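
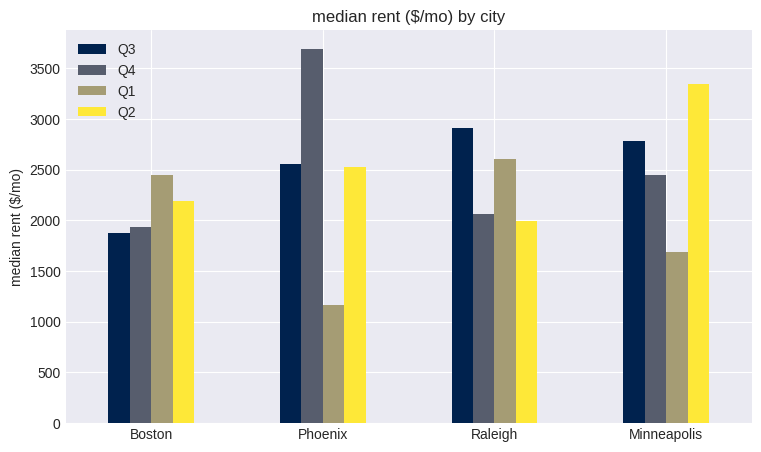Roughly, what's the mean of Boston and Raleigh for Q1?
(2500 + 2500) / 2 ≈ 2500.

≈ 2500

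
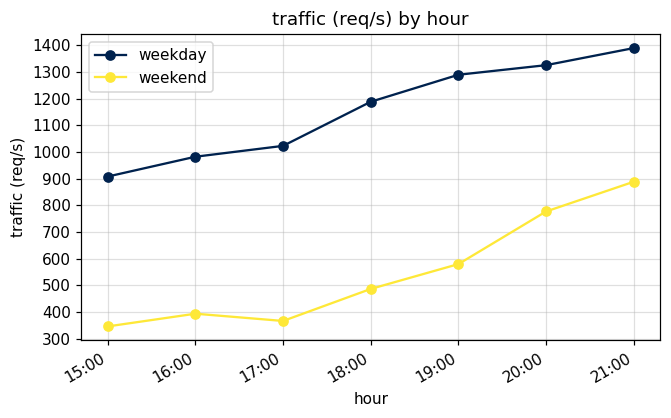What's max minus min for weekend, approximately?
≈ 600

Max 21:00 ≈ 900, min 15:00 ≈ 300; range ≈ 600.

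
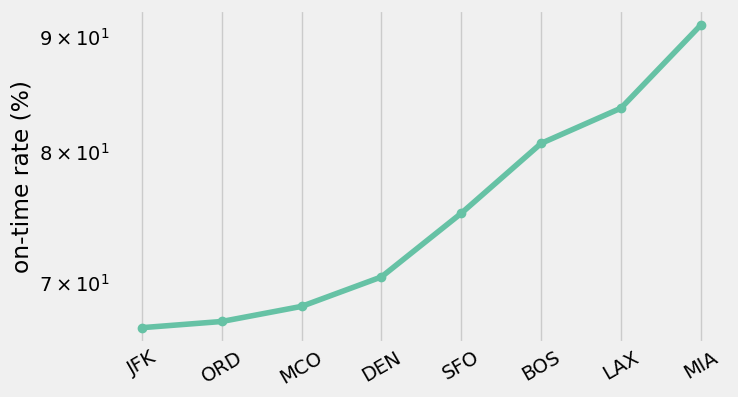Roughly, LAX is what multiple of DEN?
LAX ≈ 85, DEN ≈ 70; 85/70 ≈ 1.21.

≈ 1.21×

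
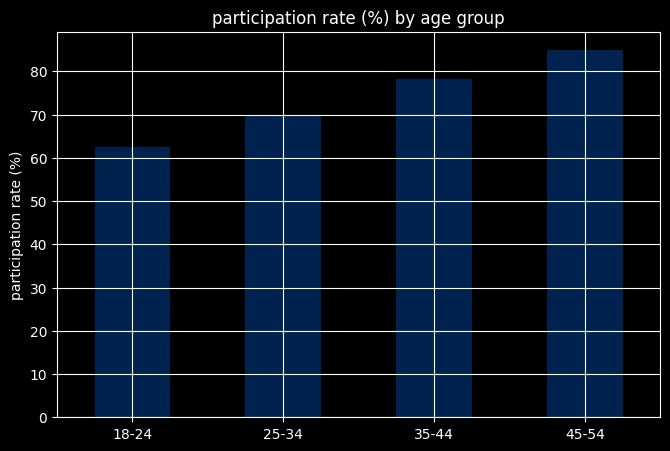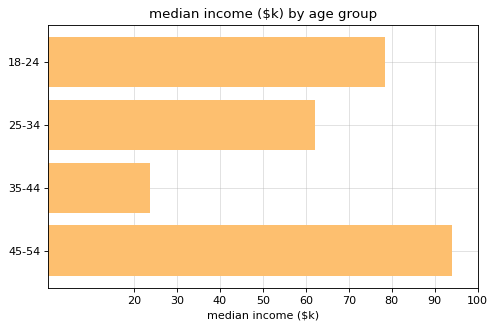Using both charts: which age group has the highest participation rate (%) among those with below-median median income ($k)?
35-44

Chart 2 median median income ($k) ≈ 70; below-median age groups: 25-34, 35-44. Among those, 35-44 has the highest participation rate (%) (≈ 80).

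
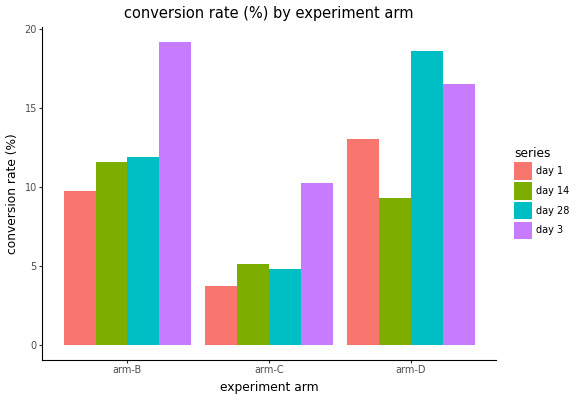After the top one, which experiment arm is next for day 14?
arm-D

Top 3 for day 14: arm-B ≈ 12, arm-D ≈ 10, arm-C ≈ 6.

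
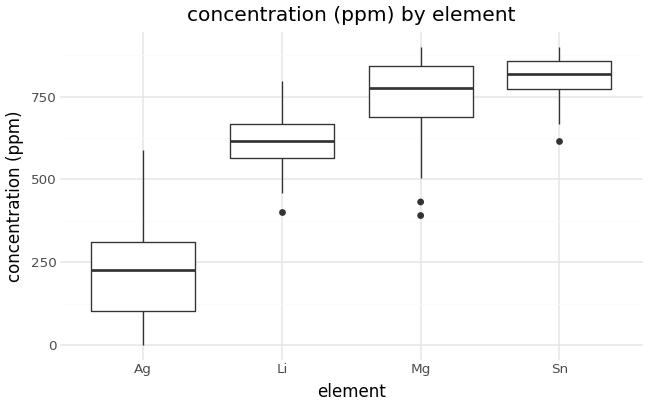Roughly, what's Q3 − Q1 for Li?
≈ 100

Q3 ≈ 700, Q1 ≈ 600; IQR ≈ 100.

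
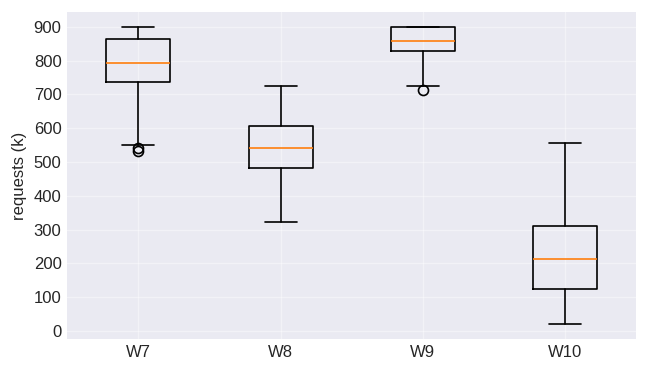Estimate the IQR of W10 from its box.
Q3 ≈ 300, Q1 ≈ 100; IQR ≈ 200.

≈ 200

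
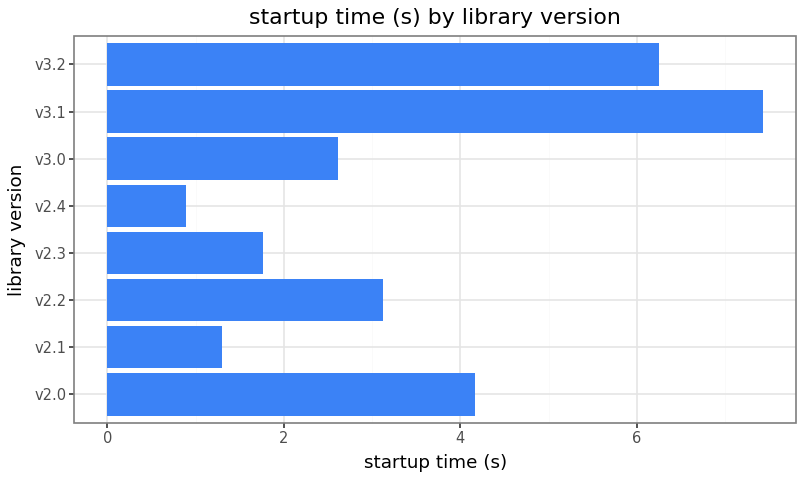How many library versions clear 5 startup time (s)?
Above 5: v3.1, v3.2.

2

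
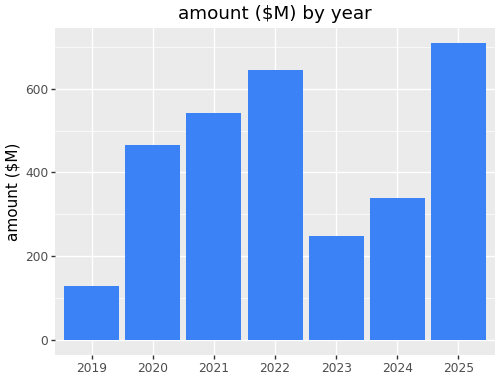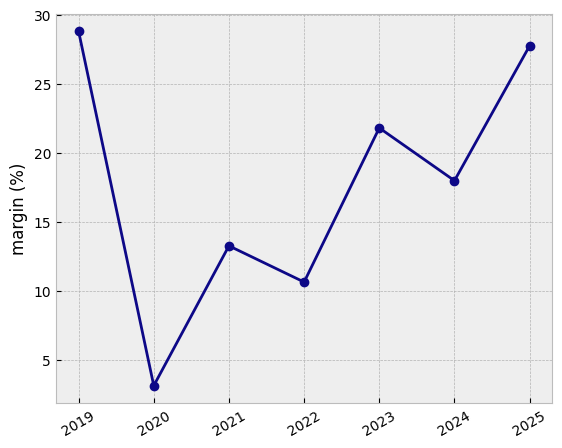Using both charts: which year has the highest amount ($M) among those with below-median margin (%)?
2022

Chart 2 median margin (%) ≈ 20; below-median years: 2020, 2021, 2022. Among those, 2022 has the highest amount ($M) (≈ 600).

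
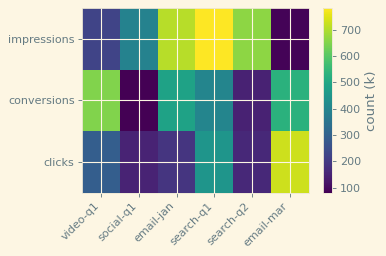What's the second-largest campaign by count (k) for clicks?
Top 3 for clicks: email-mar ≈ 700, search-q1 ≈ 400, video-q1 ≈ 300.

search-q1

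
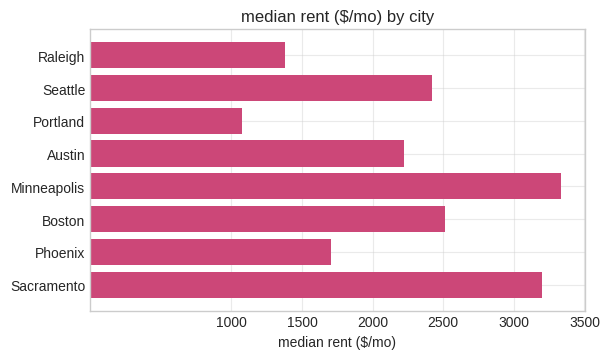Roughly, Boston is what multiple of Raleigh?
≈ 1.67×

Boston ≈ 2500, Raleigh ≈ 1500; 2500/1500 ≈ 1.67.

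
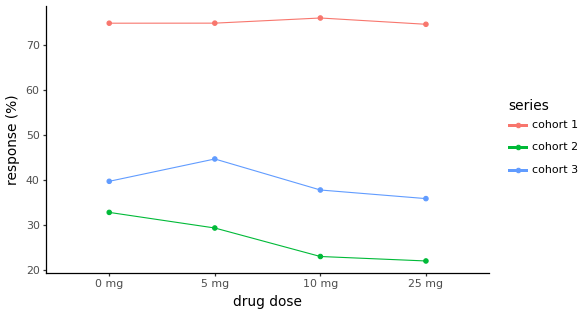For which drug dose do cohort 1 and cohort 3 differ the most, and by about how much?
25 mg, ≈ 40 %

25 mg: cohort 1 ≈ 75, cohort 3 ≈ 35 → gap ≈ 40. Next-largest (10 mg) is only ≈ 35.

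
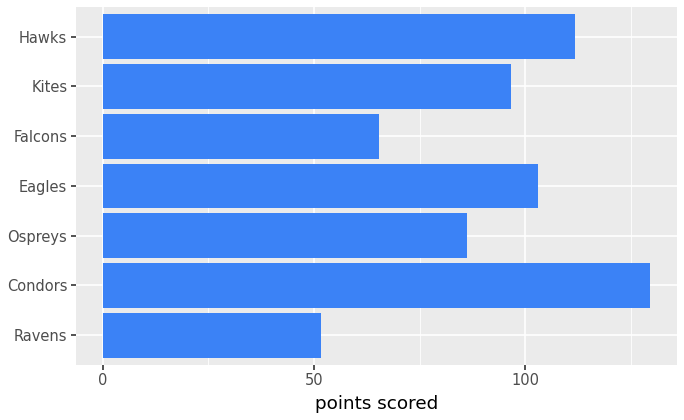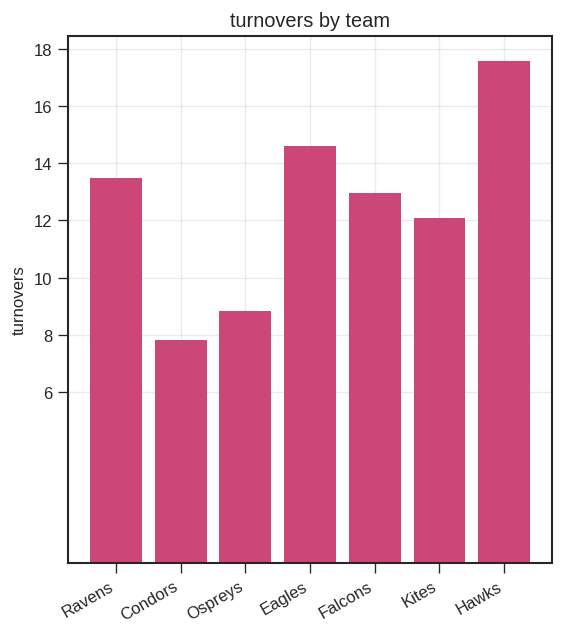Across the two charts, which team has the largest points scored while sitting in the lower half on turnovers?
Chart 2 median turnovers ≈ 12; below-median teams: Condors, Ospreys, Kites. Among those, Condors has the highest points scored (≈ 120).

Condors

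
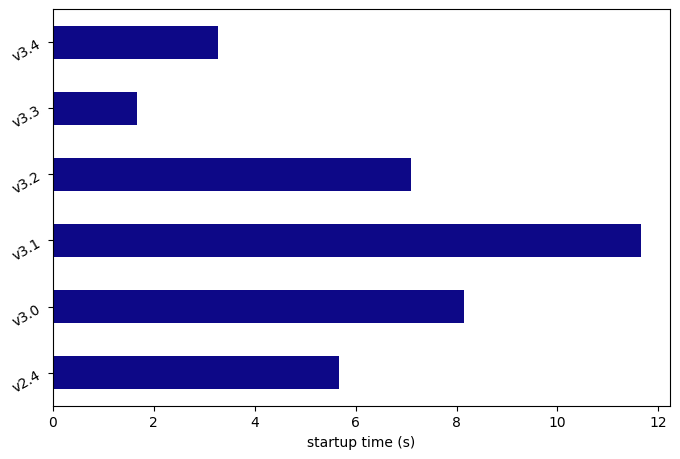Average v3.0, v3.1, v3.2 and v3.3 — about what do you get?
≈ 7

(8 + 12 + 7 + 2) / 4 ≈ 7.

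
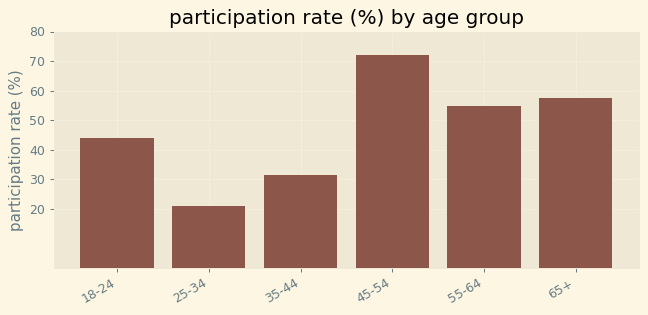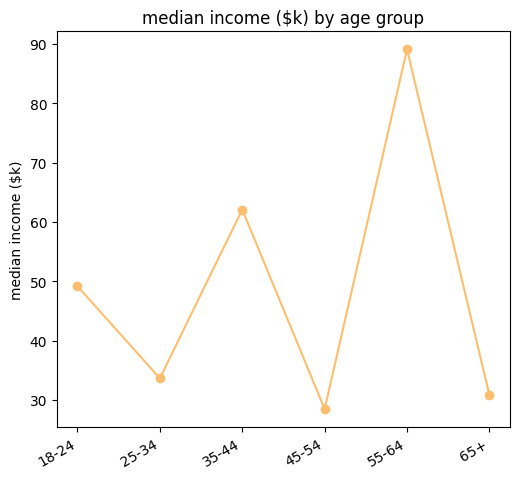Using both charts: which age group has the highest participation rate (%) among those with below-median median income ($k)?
Chart 2 median median income ($k) ≈ 40; below-median age groups: 25-34, 45-54, 65+. Among those, 45-54 has the highest participation rate (%) (≈ 70).

45-54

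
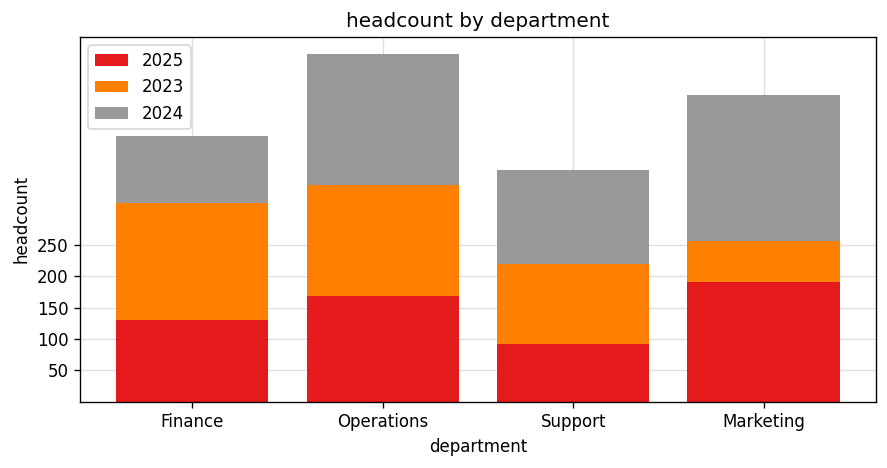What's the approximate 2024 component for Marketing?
≈ 250

2024 top ≈ 500, bottom ≈ 250; segment ≈ 250.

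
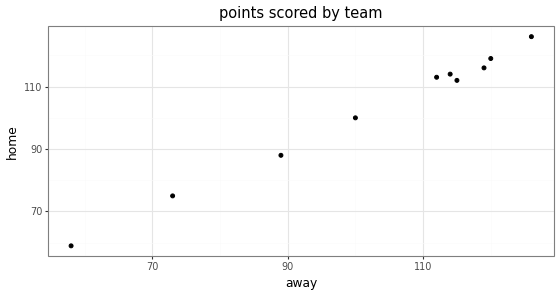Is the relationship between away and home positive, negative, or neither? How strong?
Points are positively correlated; strong (|r| ≈ 1.0).

positive, strong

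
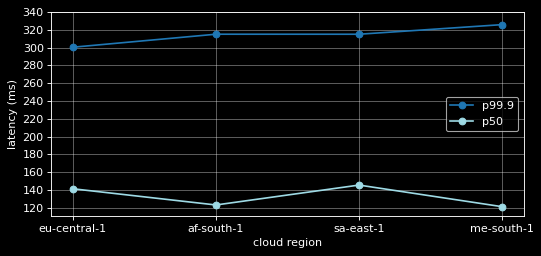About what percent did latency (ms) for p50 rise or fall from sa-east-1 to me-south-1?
sa-east-1 ≈ 140, me-south-1 ≈ 120; (120 − 140) / 140 ≈ -14.3%.

≈ -14.3%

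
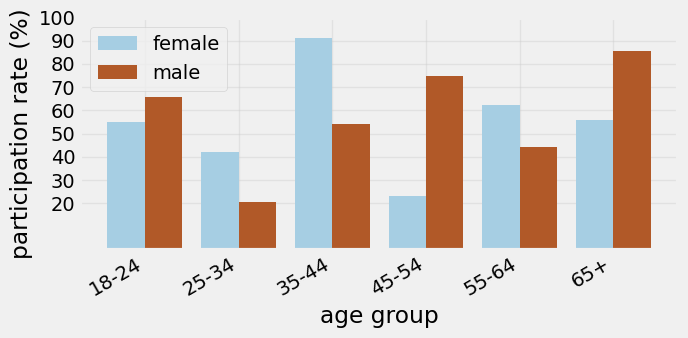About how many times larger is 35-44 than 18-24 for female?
35-44 ≈ 90, 18-24 ≈ 60; 90/60 ≈ 1.5.

≈ 1.5×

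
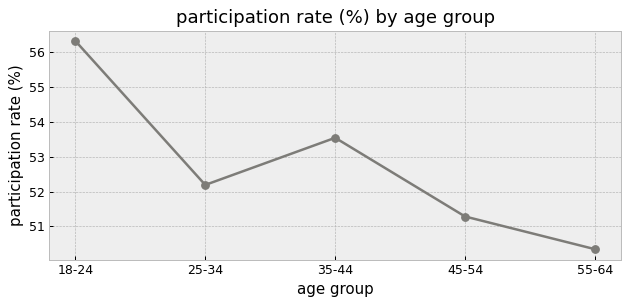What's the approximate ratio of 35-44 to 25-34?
35-44 ≈ 53.5, 25-34 ≈ 52.0; 53.5/52.0 ≈ 1.03.

≈ 1.03×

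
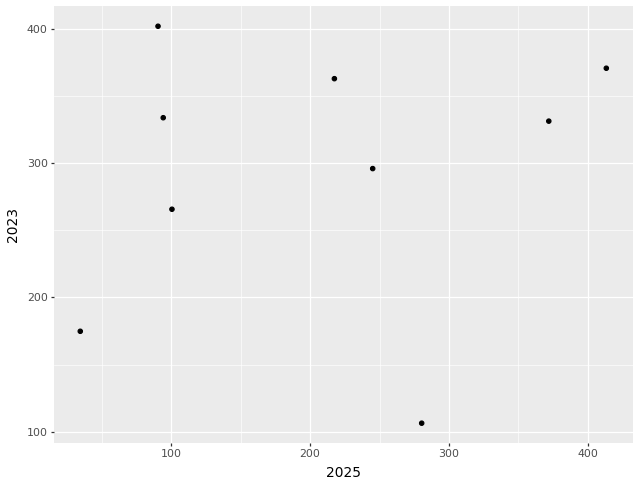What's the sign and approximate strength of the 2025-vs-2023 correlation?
no clear correlation

Points are roughly uncorrelated; weak (|r| ≈ 0.1).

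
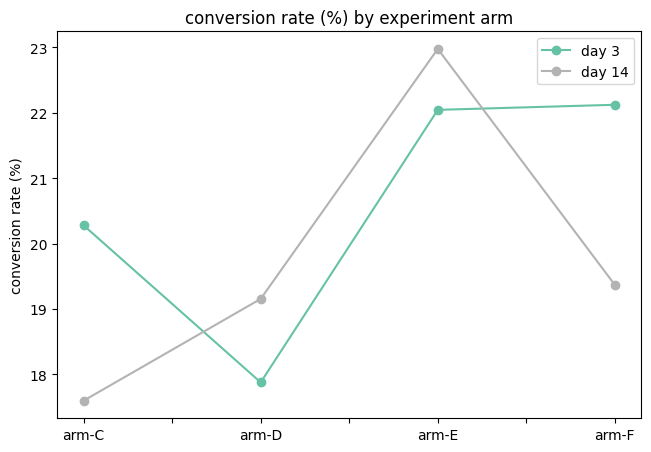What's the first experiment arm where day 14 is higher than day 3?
arm-C: day 14 ≈ 17.5 vs day 3 ≈ 20.5 (not yet); arm-D: day 14 ≈ 19.0 vs day 3 ≈ 18.0 (first crossover).

arm-D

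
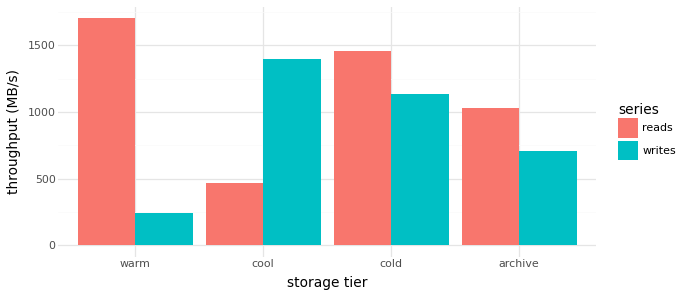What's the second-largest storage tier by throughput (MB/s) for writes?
Top 3 for writes: cool ≈ 1400, cold ≈ 1200, archive ≈ 800.

cold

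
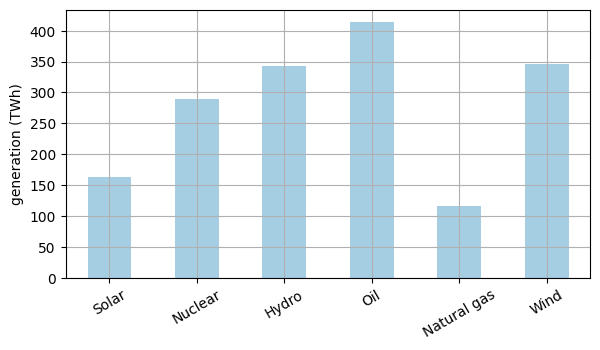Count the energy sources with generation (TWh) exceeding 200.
4

Above 200: Nuclear, Hydro, Oil, Wind.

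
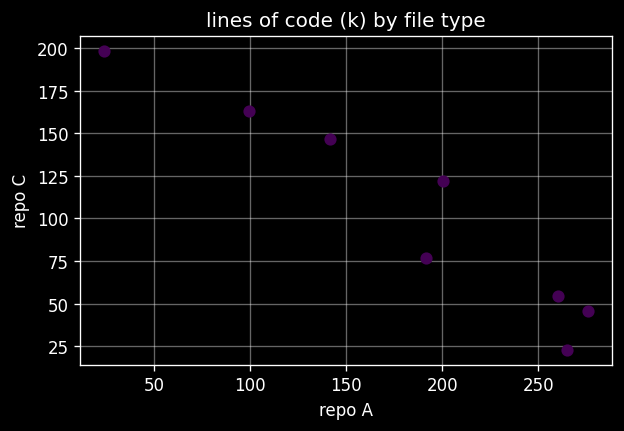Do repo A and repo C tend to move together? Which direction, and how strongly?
Points are negatively correlated; strong (|r| ≈ 1.0).

negative, strong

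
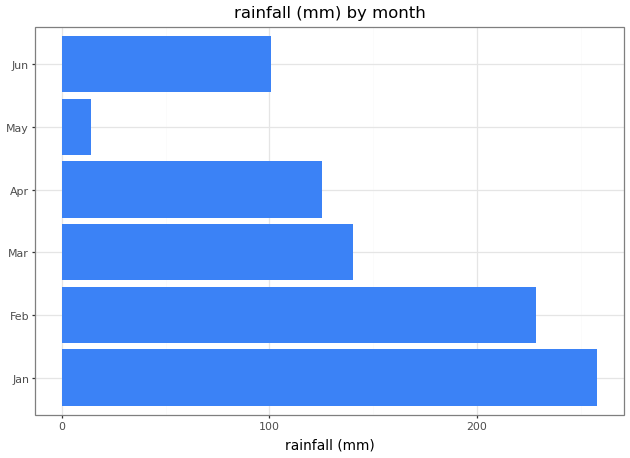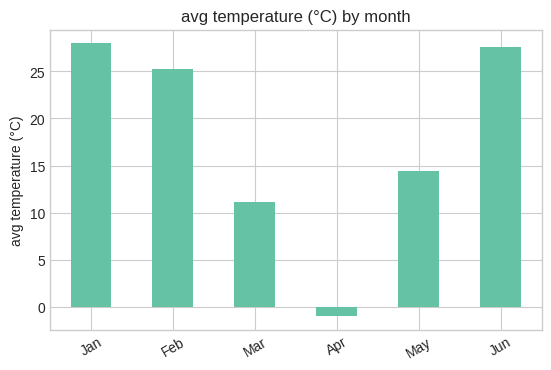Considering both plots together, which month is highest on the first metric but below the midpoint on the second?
Chart 2 median avg temperature (°C) ≈ 20; below-median months: Mar, Apr, May. Among those, Mar has the highest rainfall (mm) (≈ 150).

Mar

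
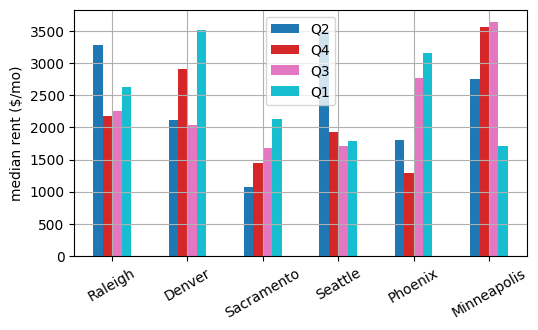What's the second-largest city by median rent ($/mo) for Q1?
Phoenix

Top 3 for Q1: Denver ≈ 3500, Phoenix ≈ 3000, Raleigh ≈ 2500.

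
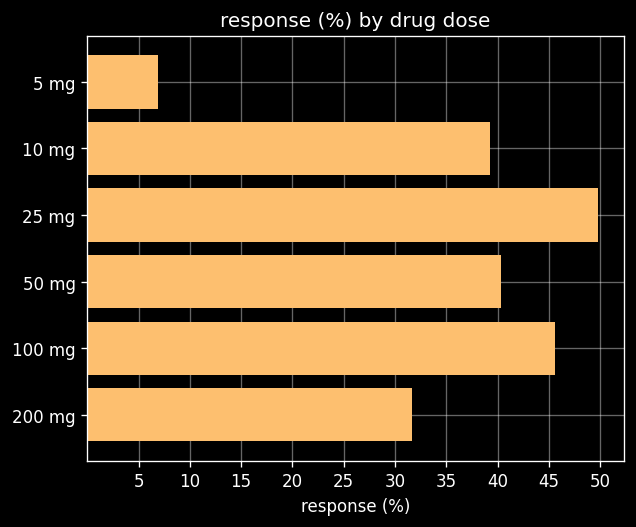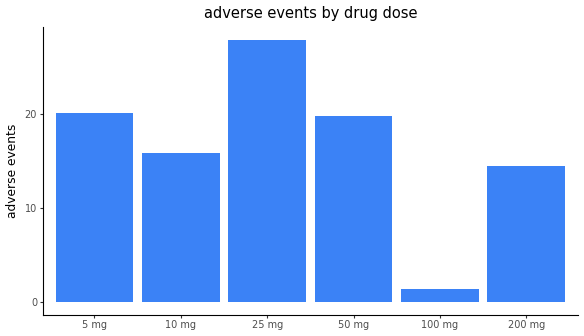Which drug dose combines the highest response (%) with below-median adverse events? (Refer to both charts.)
100 mg

Chart 2 median adverse events ≈ 20; below-median drug doses: 10 mg, 100 mg, 200 mg. Among those, 100 mg has the highest response (%) (≈ 45).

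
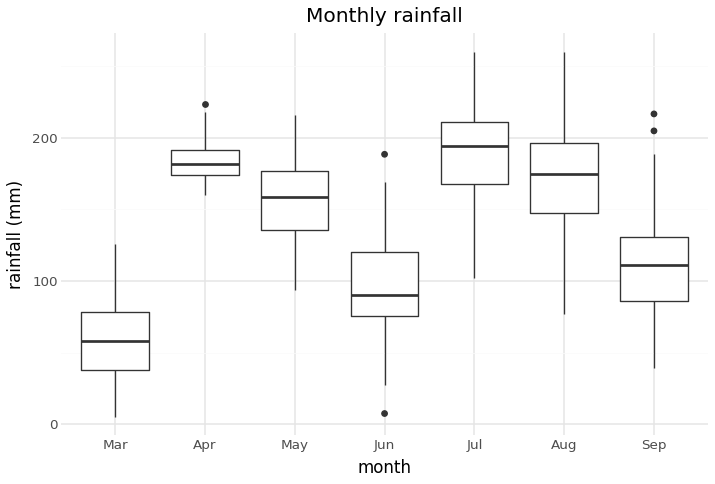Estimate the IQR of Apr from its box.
Q3 ≈ 200, Q1 ≈ 180; IQR ≈ 20.

≈ 20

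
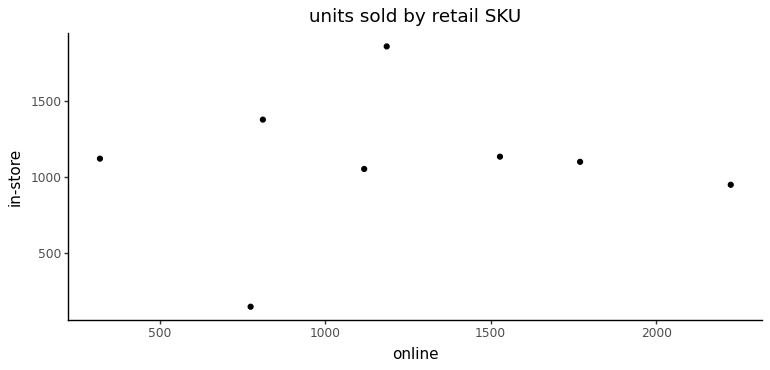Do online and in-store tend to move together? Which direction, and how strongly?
Points are roughly uncorrelated; weak (|r| ≈ 0.1).

no clear correlation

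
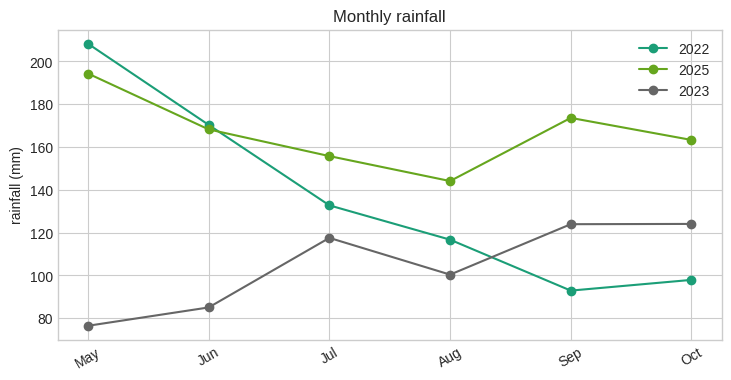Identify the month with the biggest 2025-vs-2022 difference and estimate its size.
Sep: 2025 ≈ 180, 2022 ≈ 100 → gap ≈ 80. Next-largest (Oct) is only ≈ 60.

Sep, ≈ 80 mm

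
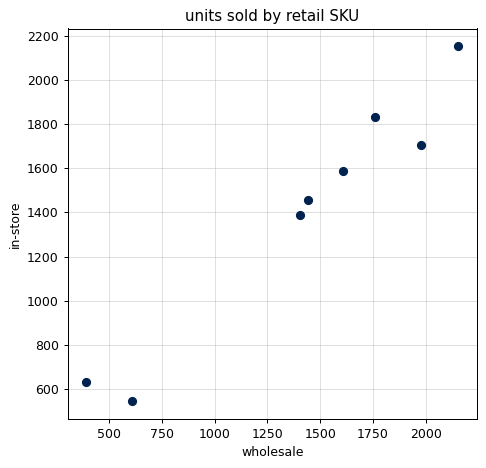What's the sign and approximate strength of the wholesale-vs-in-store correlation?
positive, strong

Points are positively correlated; strong (|r| ≈ 1.0).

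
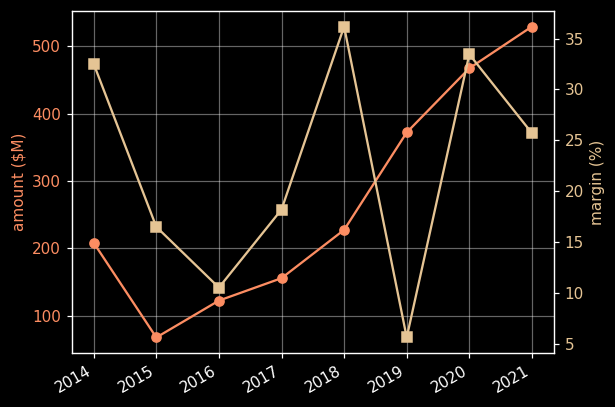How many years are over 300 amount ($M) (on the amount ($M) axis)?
Above 300: 2019, 2020, 2021.

3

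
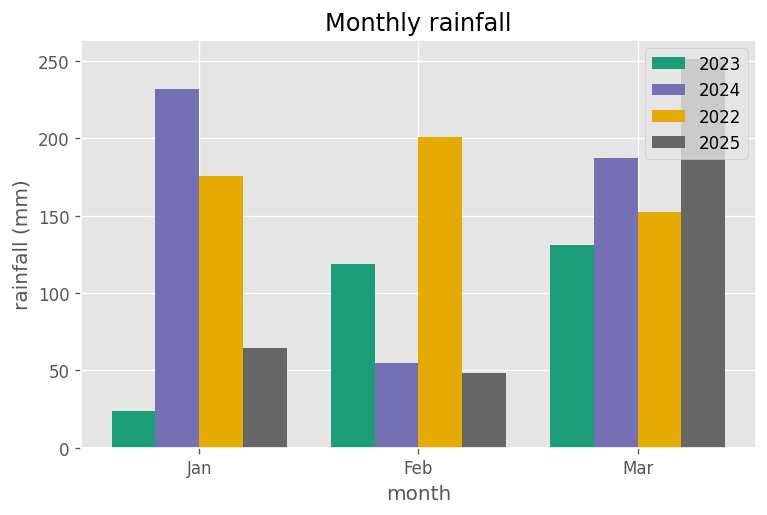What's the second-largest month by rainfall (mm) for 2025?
Top 3 for 2025: Mar ≈ 250, Jan ≈ 75, Feb ≈ 50.

Jan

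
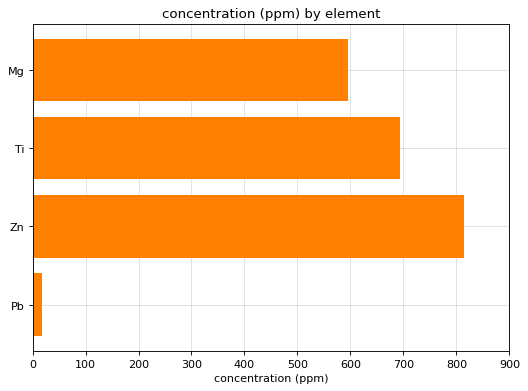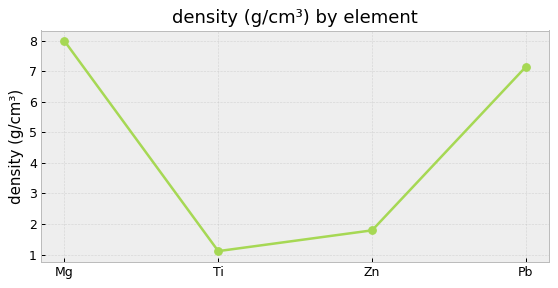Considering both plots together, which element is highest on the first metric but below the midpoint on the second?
Zn

Chart 2 median density (g/cm³) ≈ 4; below-median elements: Ti, Zn. Among those, Zn has the highest concentration (ppm) (≈ 800).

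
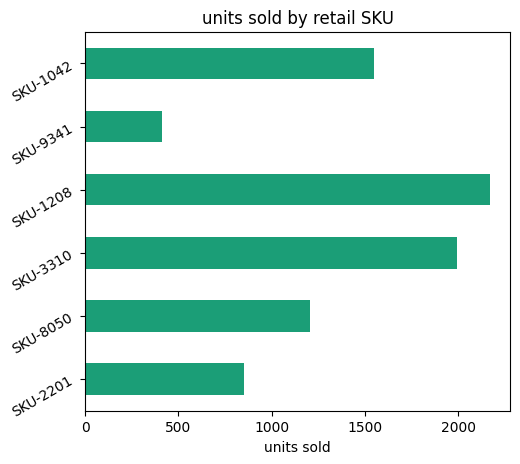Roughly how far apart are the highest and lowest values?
Max SKU-1208 ≈ 2200, min SKU-9341 ≈ 400; range ≈ 1800.

≈ 1800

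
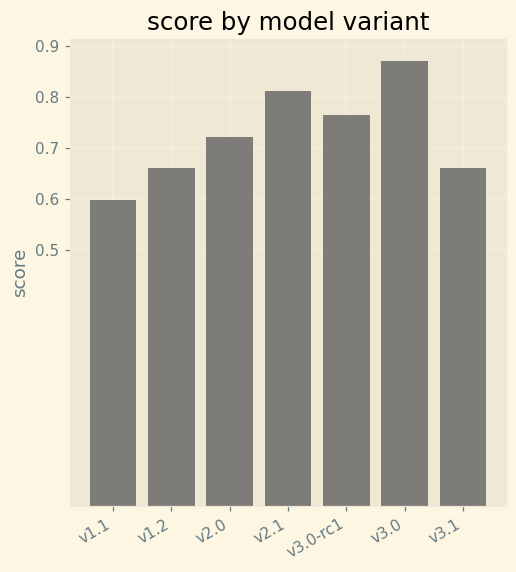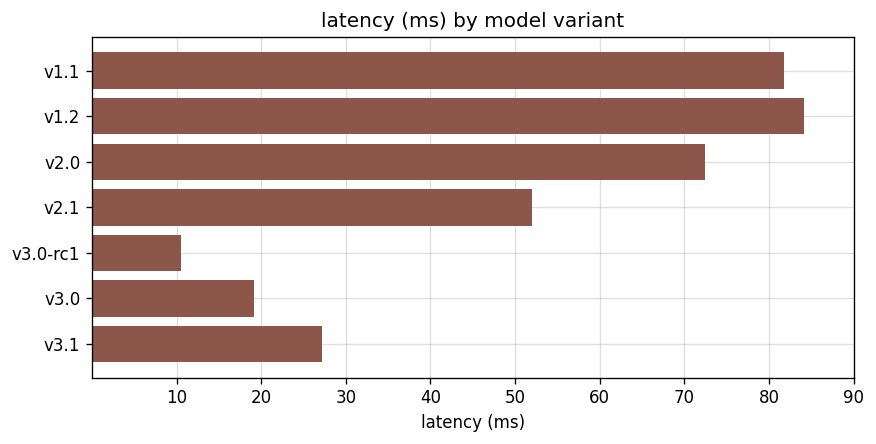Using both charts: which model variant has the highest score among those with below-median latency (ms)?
Chart 2 median latency (ms) ≈ 50; below-median model variants: v3.0-rc1, v3.0, v3.1. Among those, v3.0 has the highest score (≈ 0.9).

v3.0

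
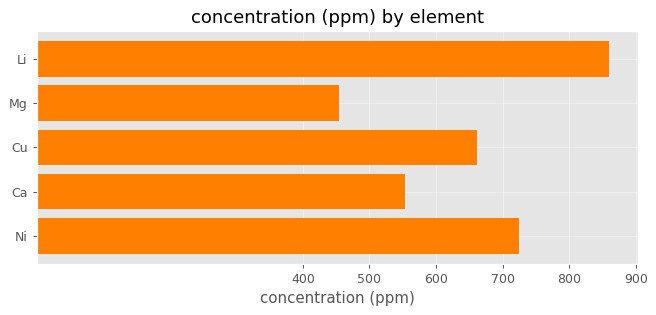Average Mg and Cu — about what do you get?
(500 + 700) / 2 ≈ 600.

≈ 600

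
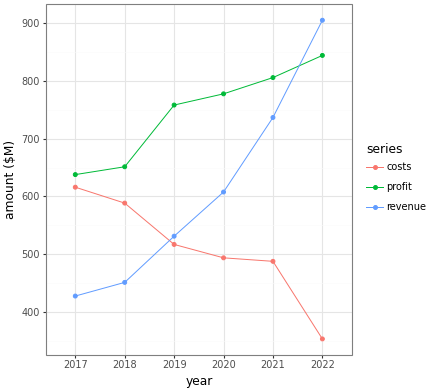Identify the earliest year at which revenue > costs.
2018: revenue ≈ 450 vs costs ≈ 600 (not yet); 2019: revenue ≈ 550 vs costs ≈ 500 (first crossover).

2019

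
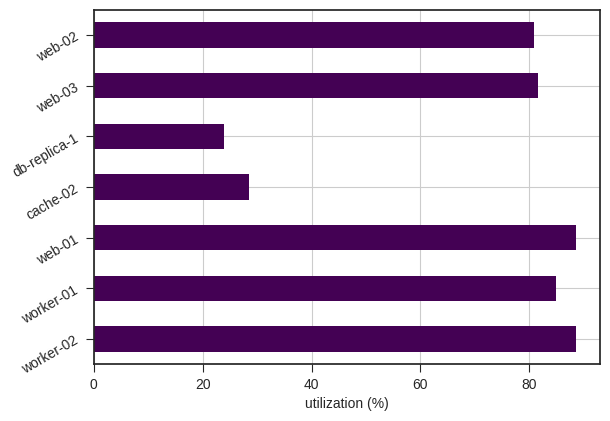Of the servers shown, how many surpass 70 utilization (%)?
Above 70: worker-02, worker-01, web-01, web-03, web-02.

5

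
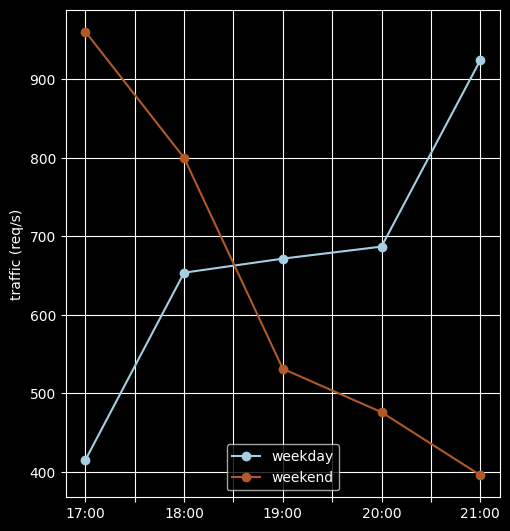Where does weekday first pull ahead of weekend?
19:00

18:00: weekday ≈ 650 vs weekend ≈ 800 (not yet); 19:00: weekday ≈ 650 vs weekend ≈ 550 (first crossover).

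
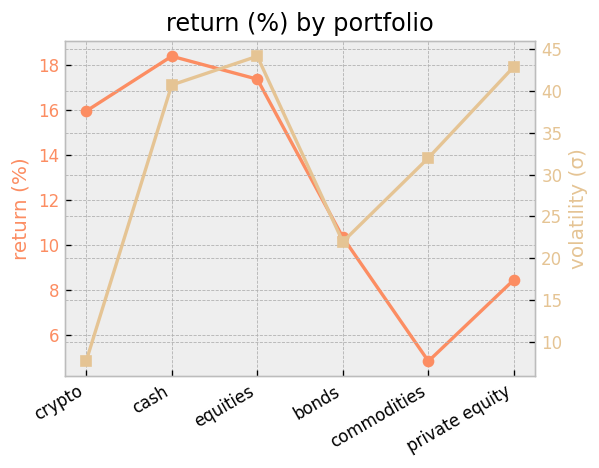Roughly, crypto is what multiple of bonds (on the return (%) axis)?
≈ 1.6×

crypto ≈ 16, bonds ≈ 10; 16/10 ≈ 1.6.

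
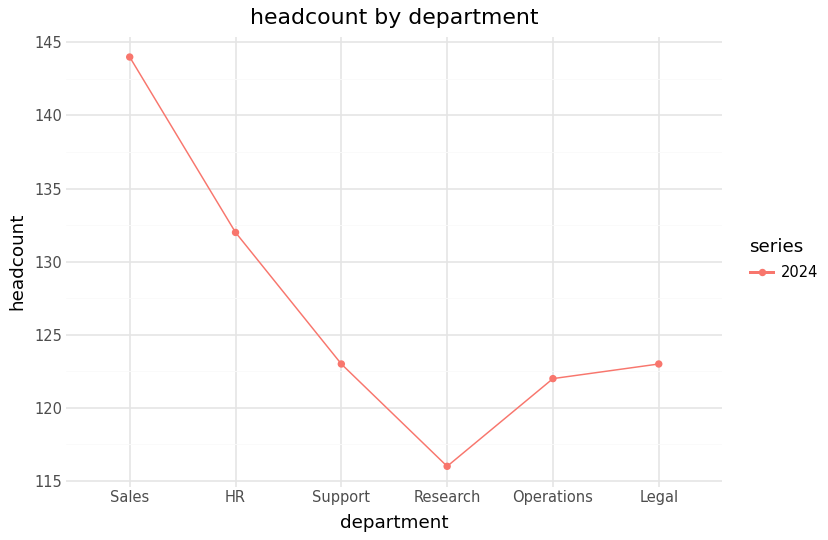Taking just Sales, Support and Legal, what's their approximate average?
≈ 132

(145 + 125 + 125) / 3 ≈ 132.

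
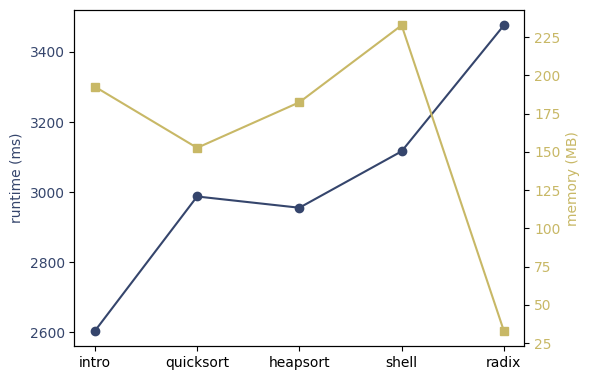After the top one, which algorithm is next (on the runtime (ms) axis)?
shell

Top 3 (on the runtime (ms) axis): radix ≈ 3500, shell ≈ 3100, quicksort ≈ 3000.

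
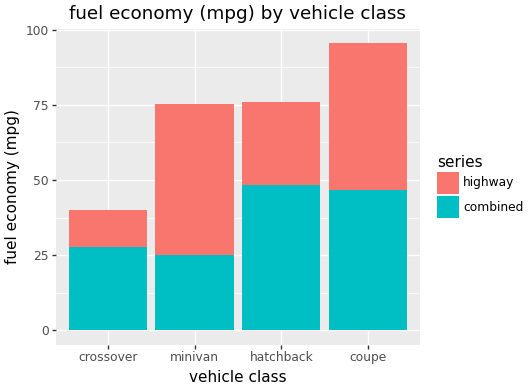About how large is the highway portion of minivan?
highway top ≈ 80, bottom ≈ 20; segment ≈ 60.

≈ 60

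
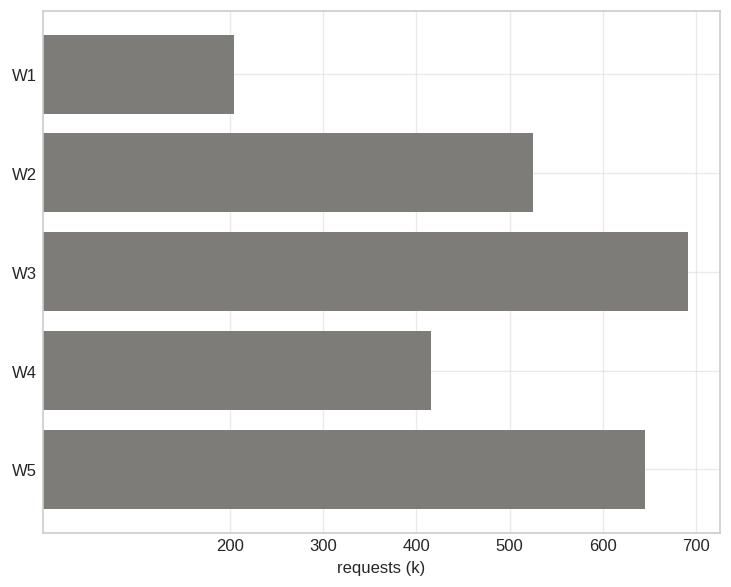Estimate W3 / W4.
≈ 1.75×

W3 ≈ 700, W4 ≈ 400; 700/400 ≈ 1.75.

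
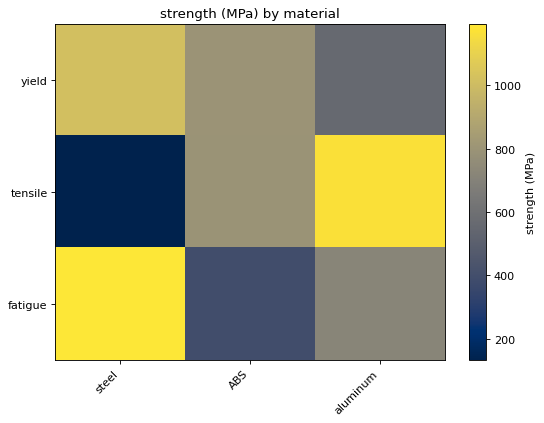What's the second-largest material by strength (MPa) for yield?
ABS

Top 3 for yield: steel ≈ 1000, ABS ≈ 800, aluminum ≈ 600.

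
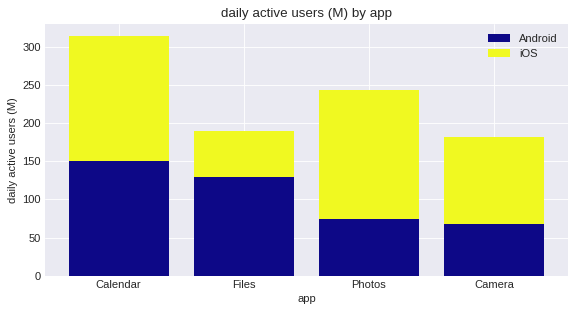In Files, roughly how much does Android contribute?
Android top ≈ 150, bottom ≈ 0; segment ≈ 150.

≈ 150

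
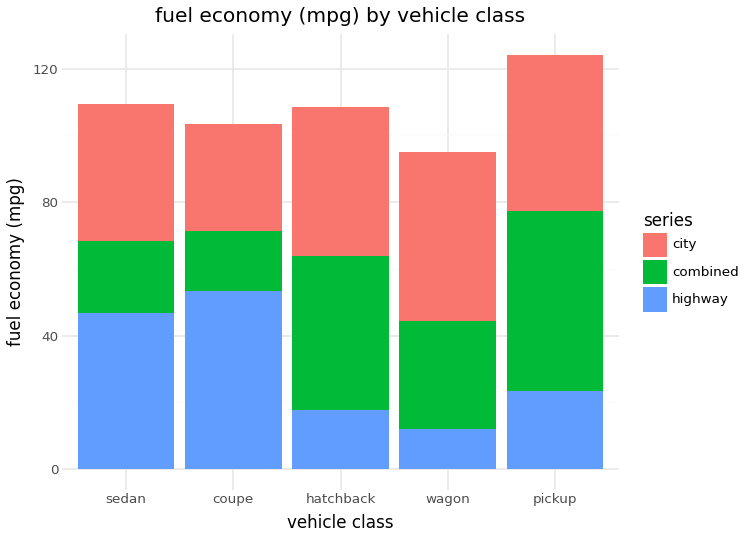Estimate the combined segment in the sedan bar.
combined top ≈ 60, bottom ≈ 40; segment ≈ 20.

≈ 20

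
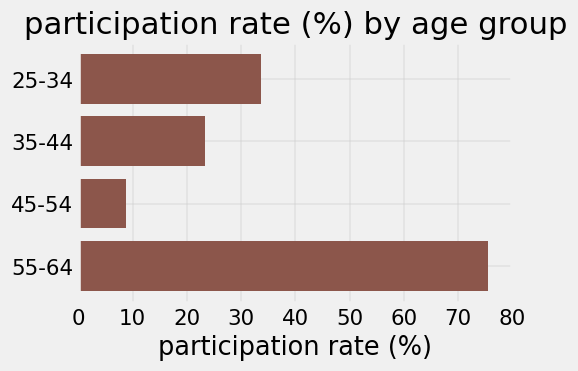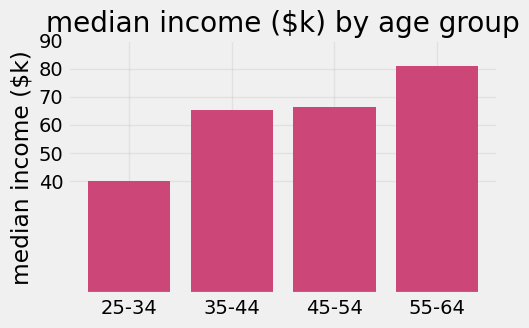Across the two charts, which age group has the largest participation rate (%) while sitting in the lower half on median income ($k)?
25-34

Chart 2 median median income ($k) ≈ 70; below-median age groups: 25-34, 35-44. Among those, 25-34 has the highest participation rate (%) (≈ 30).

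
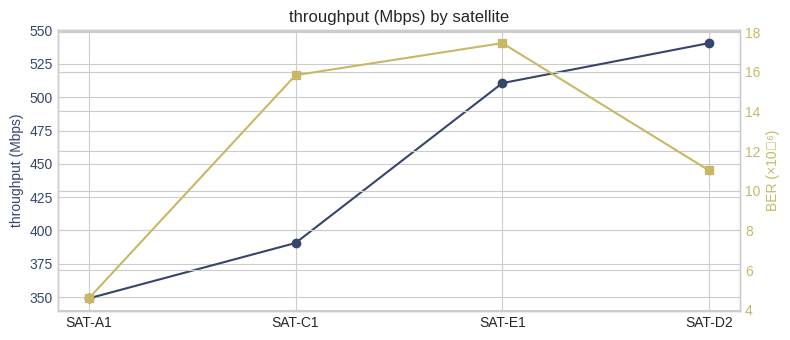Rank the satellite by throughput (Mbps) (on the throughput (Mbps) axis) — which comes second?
Top 3 (on the throughput (Mbps) axis): SAT-D2 ≈ 540, SAT-E1 ≈ 520, SAT-C1 ≈ 400.

SAT-E1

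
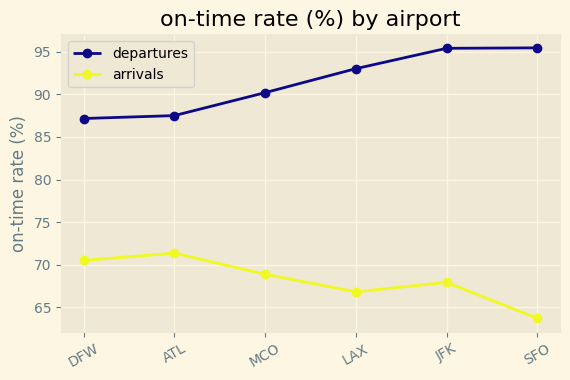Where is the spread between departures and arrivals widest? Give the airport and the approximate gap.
SFO, ≈ 30 %

SFO: departures ≈ 95, arrivals ≈ 65 → gap ≈ 30. Next-largest (JFK) is only ≈ 25.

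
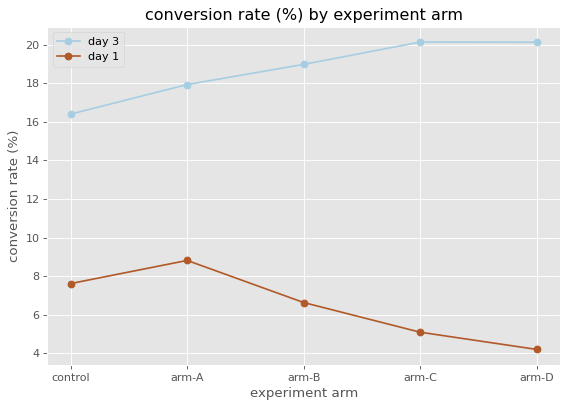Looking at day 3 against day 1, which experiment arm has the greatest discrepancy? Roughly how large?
arm-D, ≈ 16 %

arm-D: day 3 ≈ 20, day 1 ≈ 4 → gap ≈ 16. Next-largest (arm-C) is only ≈ 14.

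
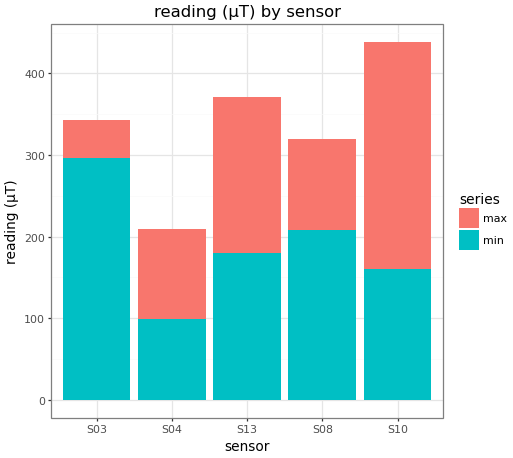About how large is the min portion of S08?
≈ 200

min top ≈ 200, bottom ≈ 0; segment ≈ 200.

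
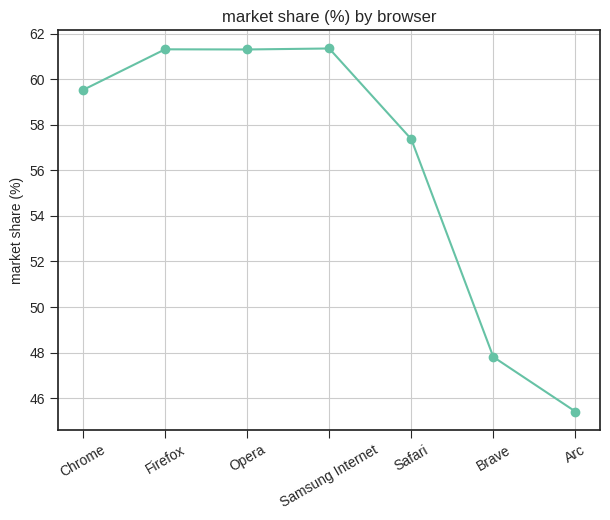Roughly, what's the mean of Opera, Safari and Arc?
≈ 55

(62 + 58 + 46) / 3 ≈ 55.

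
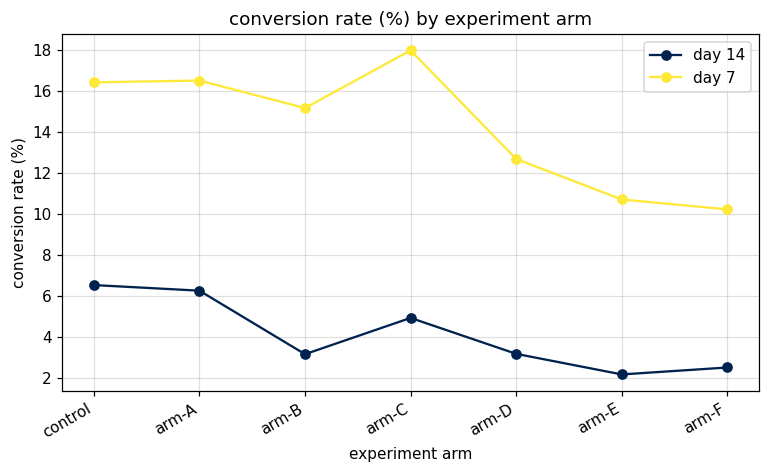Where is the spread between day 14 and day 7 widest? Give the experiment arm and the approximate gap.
arm-C, ≈ 14 %

arm-C: day 14 ≈ 4, day 7 ≈ 18 → gap ≈ 14. Next-largest (arm-B) is only ≈ 12.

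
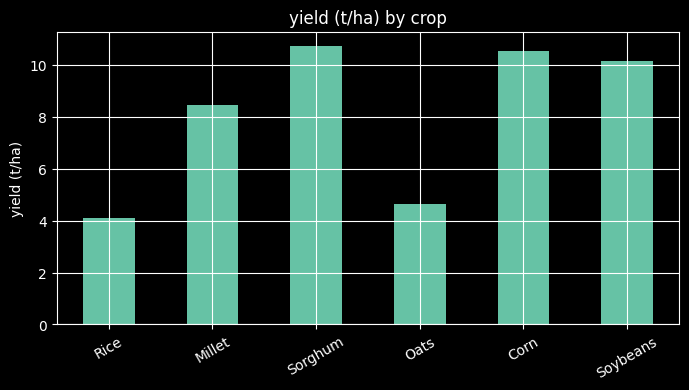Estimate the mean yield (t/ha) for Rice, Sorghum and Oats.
≈ 7

(4 + 11 + 5) / 3 ≈ 7.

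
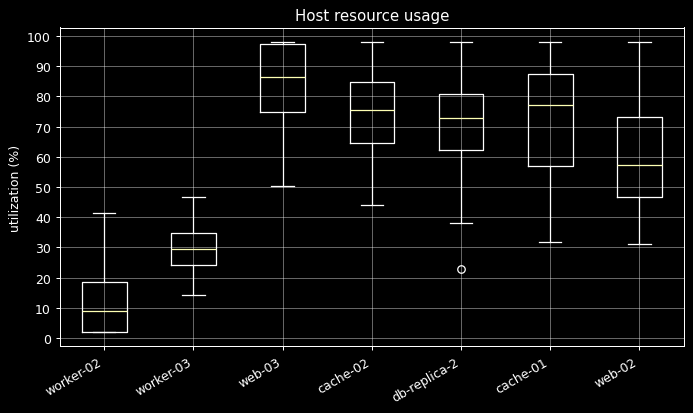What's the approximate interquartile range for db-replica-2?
Q3 ≈ 80, Q1 ≈ 60; IQR ≈ 20.

≈ 20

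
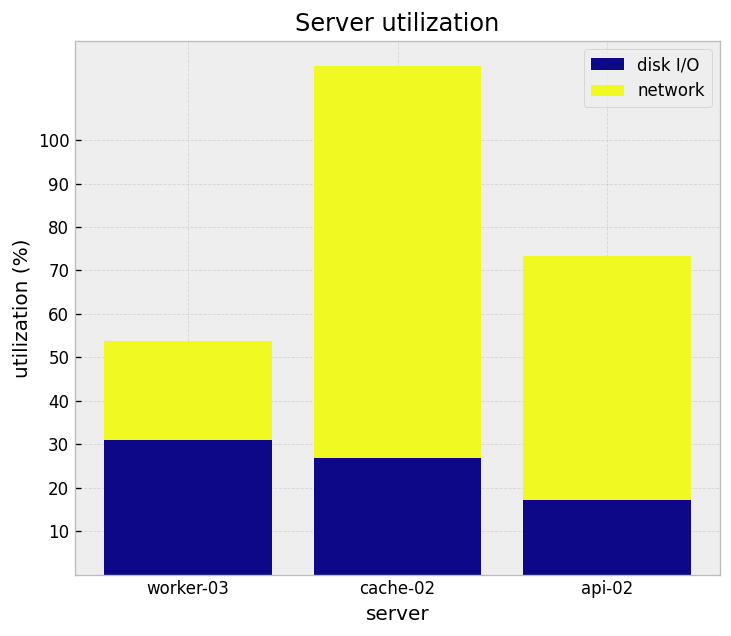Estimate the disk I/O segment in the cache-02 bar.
disk I/O top ≈ 30, bottom ≈ 0; segment ≈ 30.

≈ 30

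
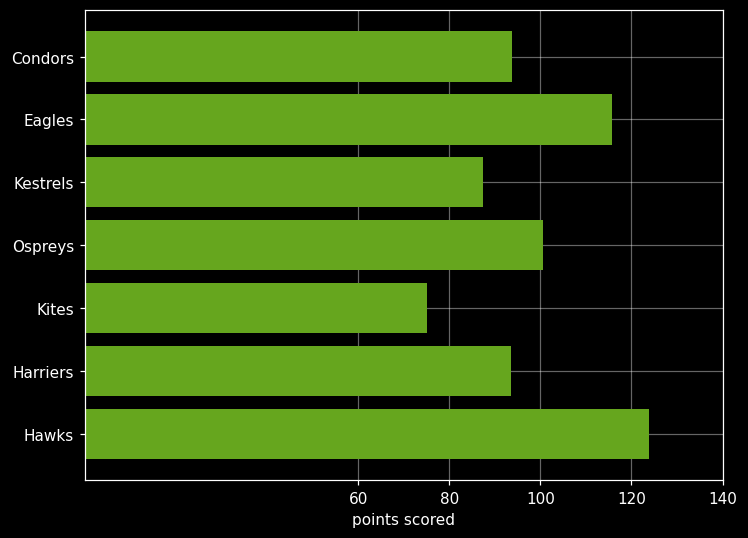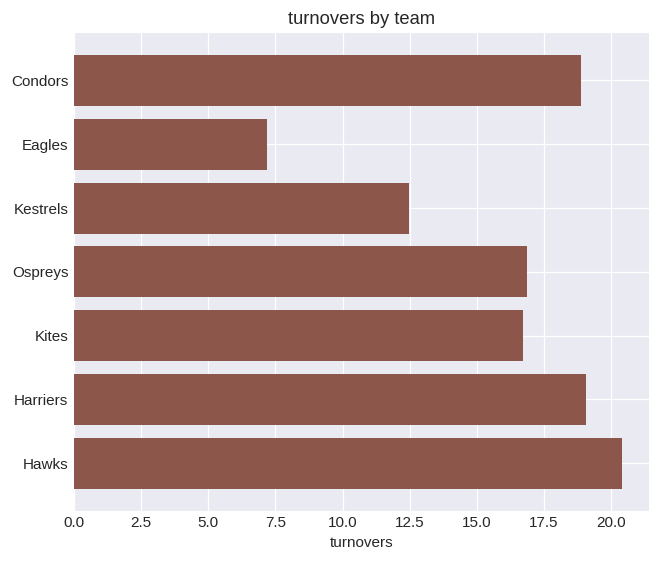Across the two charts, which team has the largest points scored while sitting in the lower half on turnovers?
Eagles

Chart 2 median turnovers ≈ 16; below-median teams: Eagles, Kestrels, Kites. Among those, Eagles has the highest points scored (≈ 120).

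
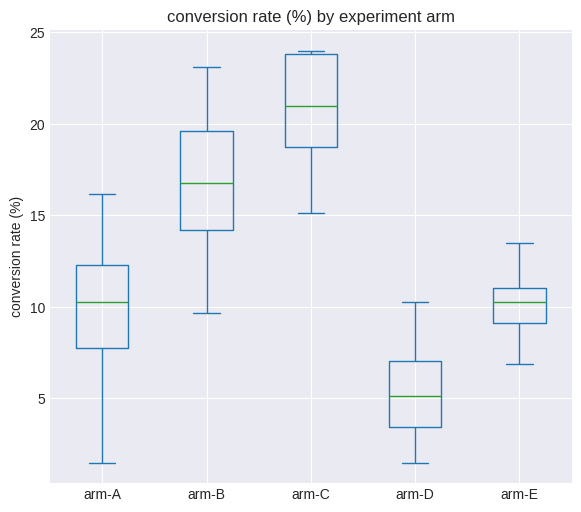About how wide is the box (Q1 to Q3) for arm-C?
Q3 ≈ 24, Q1 ≈ 18; IQR ≈ 6.

≈ 6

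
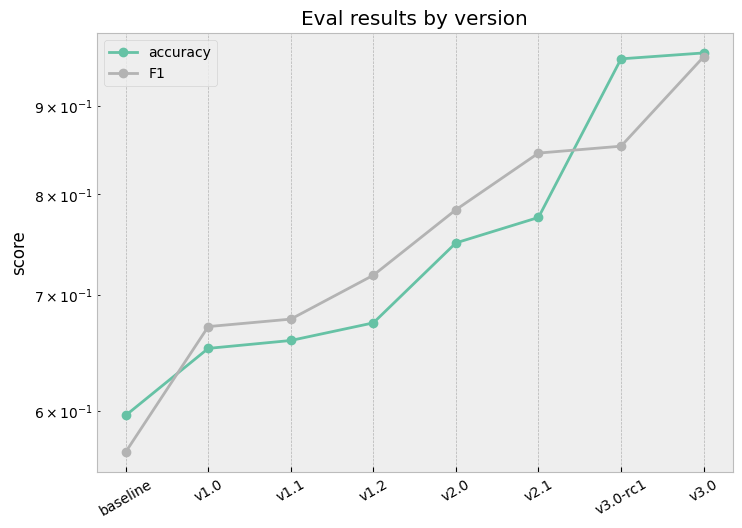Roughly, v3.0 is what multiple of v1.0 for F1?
≈ 1.46×

v3.0 ≈ 0.95, v1.0 ≈ 0.65; 0.95/0.65 ≈ 1.46.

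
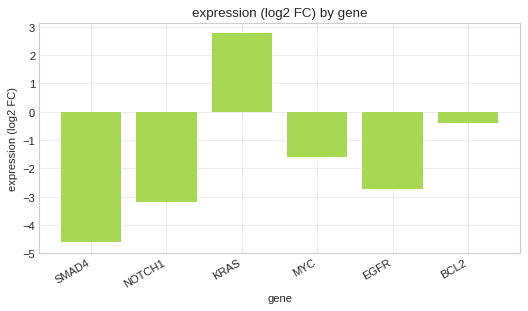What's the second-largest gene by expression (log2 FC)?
Top 3: KRAS ≈ 3, BCL2 ≈ 0, MYC ≈ -2.

BCL2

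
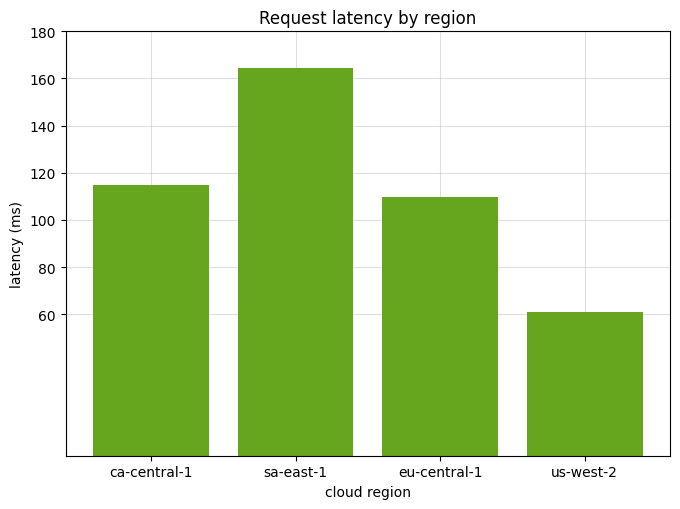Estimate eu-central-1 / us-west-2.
≈ 1.67×

eu-central-1 ≈ 100, us-west-2 ≈ 60; 100/60 ≈ 1.67.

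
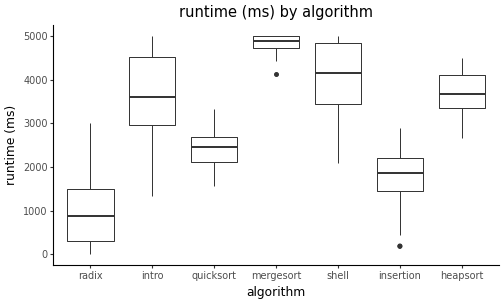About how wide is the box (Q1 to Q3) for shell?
Q3 ≈ 5000, Q1 ≈ 3500; IQR ≈ 1500.

≈ 1500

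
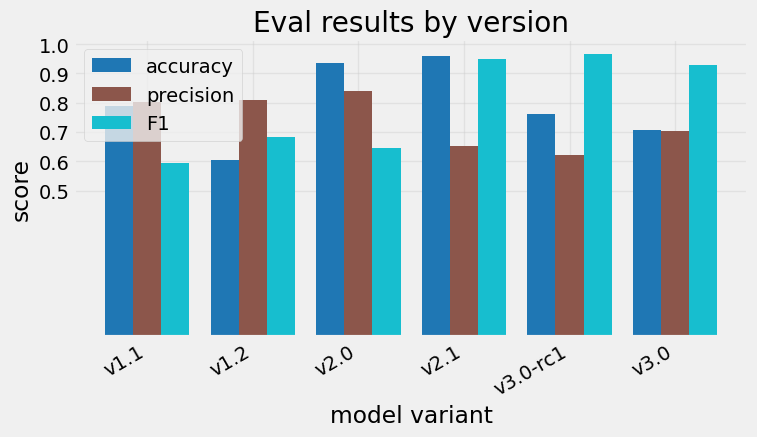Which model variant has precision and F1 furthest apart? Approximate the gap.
v3.0-rc1: precision ≈ 0.6, F1 ≈ 1.0 → gap ≈ 0.4. Next-largest (v2.1) is only ≈ 0.2.

v3.0-rc1, ≈ 0.4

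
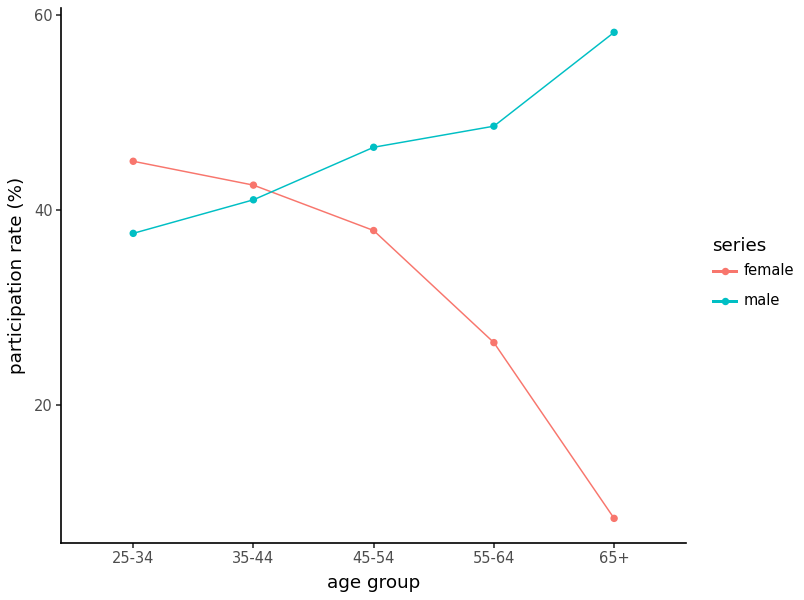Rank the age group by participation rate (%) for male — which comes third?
45-54

Top 4 for male: 65+ ≈ 60, 55-64 ≈ 50, 45-54 ≈ 45, 35-44 ≈ 40.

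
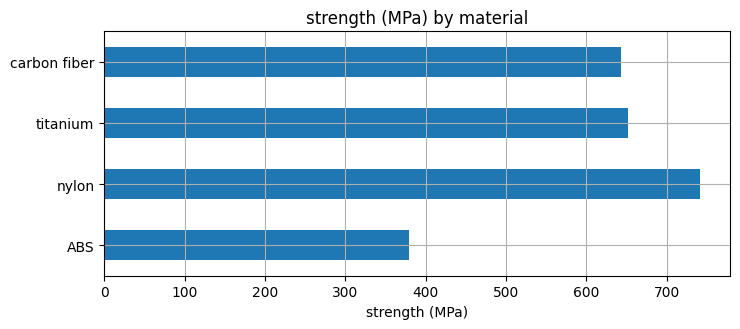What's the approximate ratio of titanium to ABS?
≈ 1.75×

titanium ≈ 700, ABS ≈ 400; 700/400 ≈ 1.75.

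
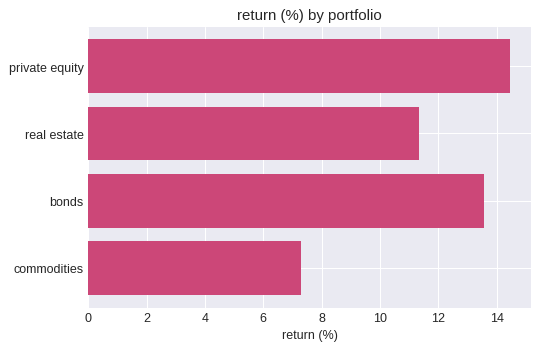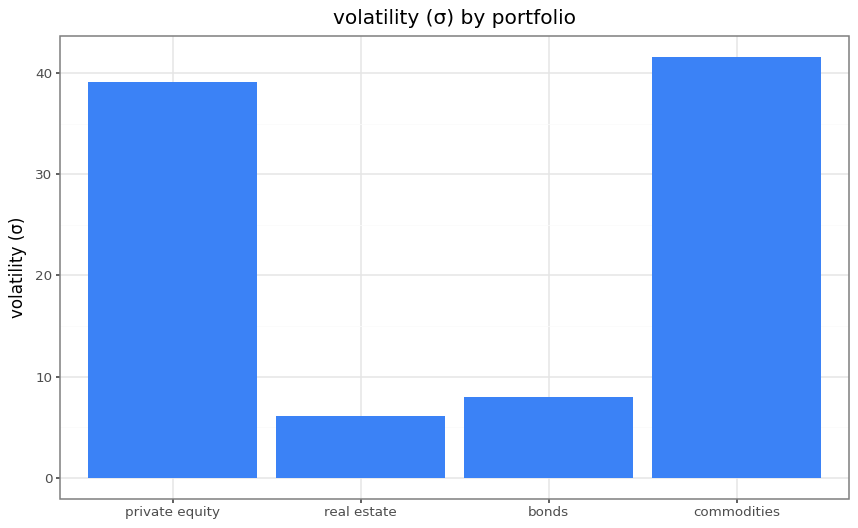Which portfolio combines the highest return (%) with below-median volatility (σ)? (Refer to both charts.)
Chart 2 median volatility (σ) ≈ 25; below-median portfolios: real estate, bonds. Among those, bonds has the highest return (%) (≈ 14).

bonds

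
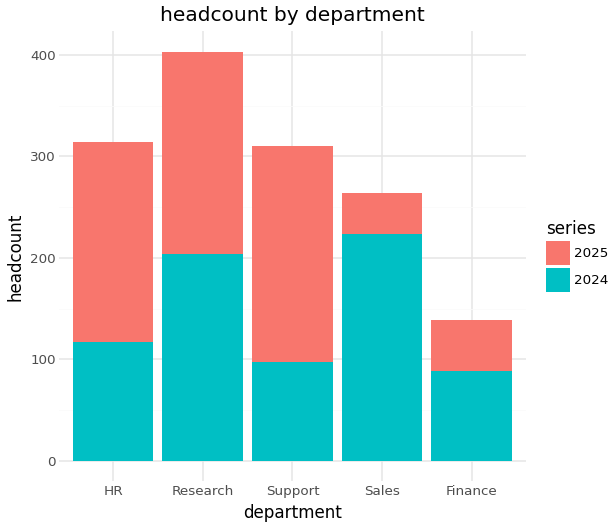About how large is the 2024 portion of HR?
≈ 100

2024 top ≈ 100, bottom ≈ 0; segment ≈ 100.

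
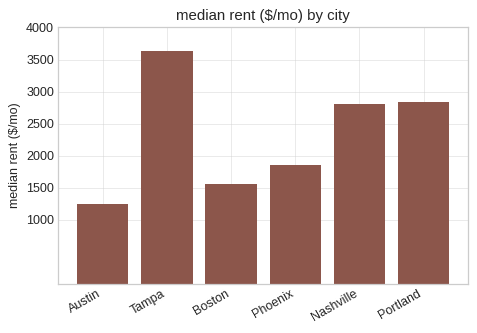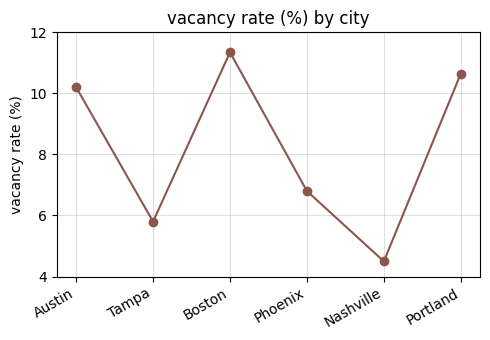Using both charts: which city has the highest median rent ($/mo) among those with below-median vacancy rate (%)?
Tampa

Chart 2 median vacancy rate (%) ≈ 8; below-median cities: Tampa, Phoenix, Nashville. Among those, Tampa has the highest median rent ($/mo) (≈ 3500).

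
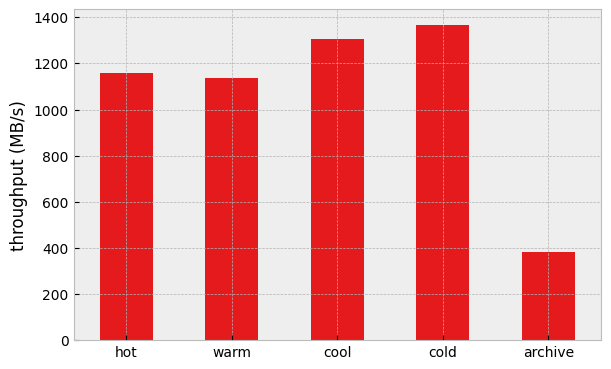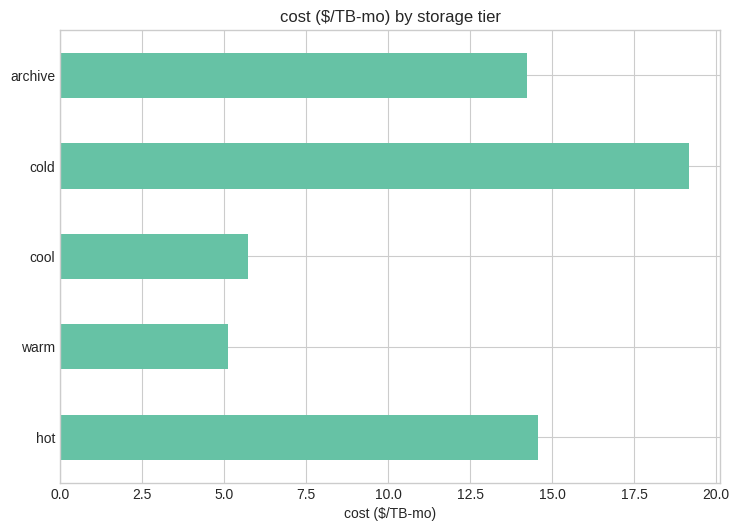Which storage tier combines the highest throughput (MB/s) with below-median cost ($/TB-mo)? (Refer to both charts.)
cool

Chart 2 median cost ($/TB-mo) ≈ 14; below-median storage tiers: warm, cool. Among those, cool has the highest throughput (MB/s) (≈ 1400).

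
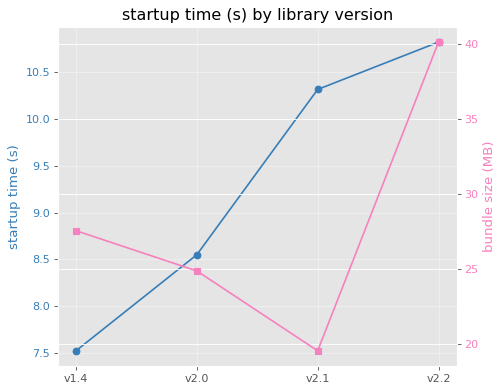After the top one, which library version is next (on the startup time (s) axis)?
Top 3 (on the startup time (s) axis): v2.2 ≈ 11.0, v2.1 ≈ 10.5, v2.0 ≈ 8.5.

v2.1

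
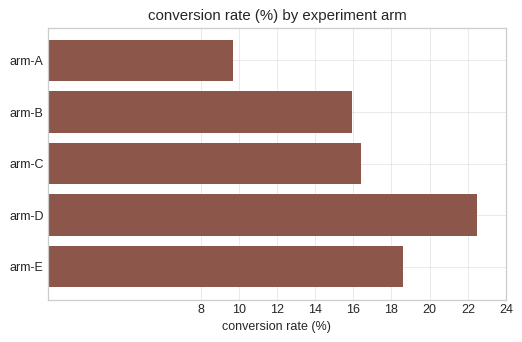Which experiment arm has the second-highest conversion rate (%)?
arm-E

Top 3: arm-D ≈ 22, arm-E ≈ 18, arm-C ≈ 16.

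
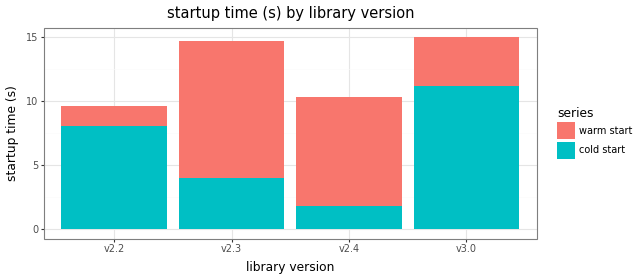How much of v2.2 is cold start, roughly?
≈ 8

cold start top ≈ 8, bottom ≈ 0; segment ≈ 8.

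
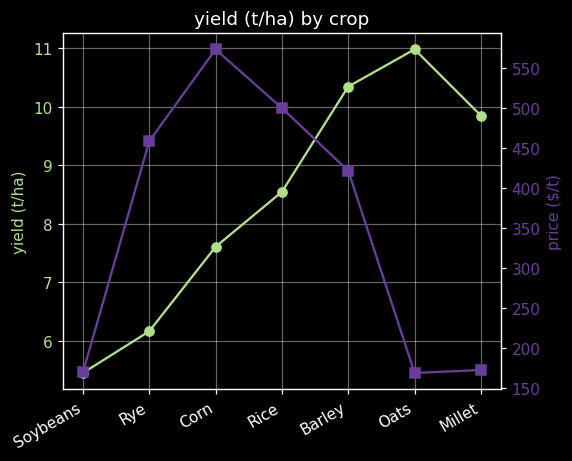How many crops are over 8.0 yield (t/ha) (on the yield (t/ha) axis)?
Above 8.0: Rice, Barley, Oats, Millet.

4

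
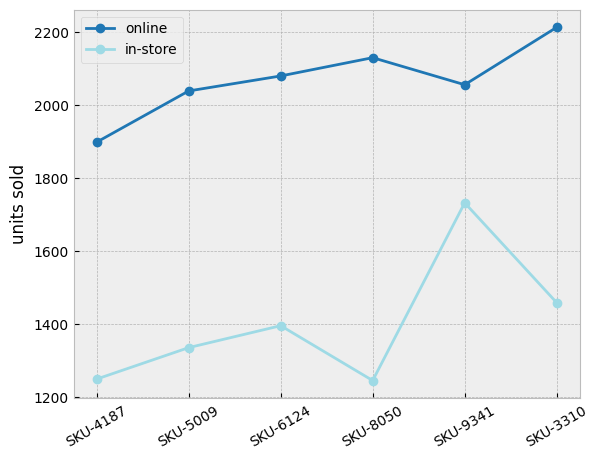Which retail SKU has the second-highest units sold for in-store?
Top 3 for in-store: SKU-9341 ≈ 1700, SKU-3310 ≈ 1500, SKU-6124 ≈ 1400.

SKU-3310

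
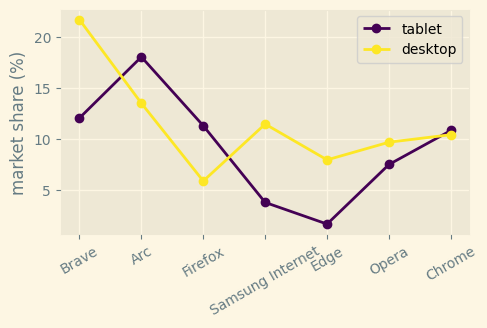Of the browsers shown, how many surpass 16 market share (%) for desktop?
1

Above 16: Brave.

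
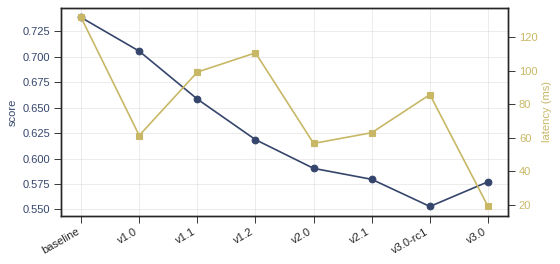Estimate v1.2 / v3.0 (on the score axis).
v1.2 ≈ 0.62, v3.0 ≈ 0.58; 0.62/0.58 ≈ 1.07.

≈ 1.07×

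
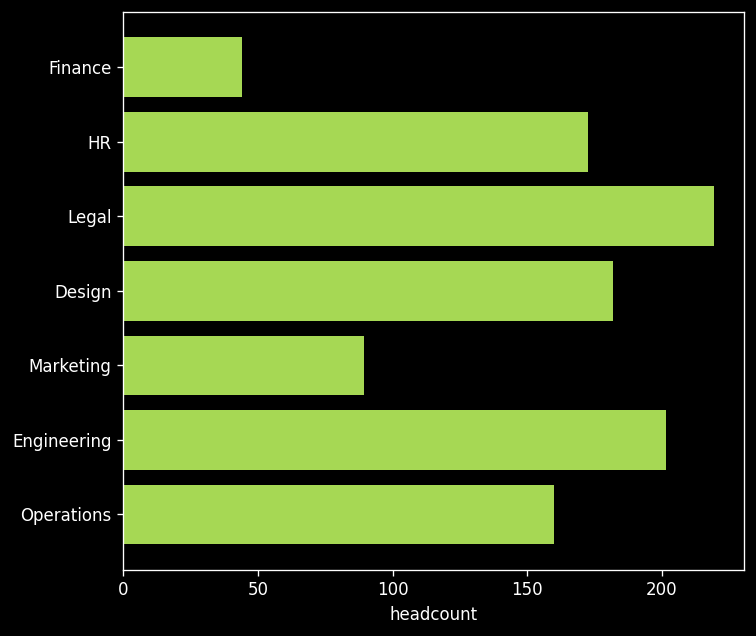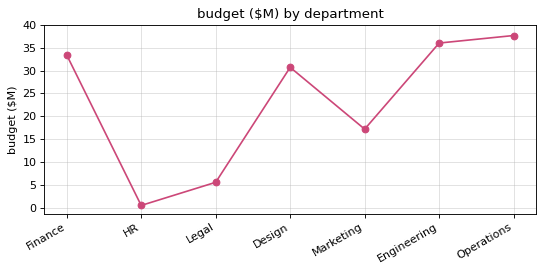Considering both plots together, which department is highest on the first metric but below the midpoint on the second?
Legal

Chart 2 median budget ($M) ≈ 30; below-median departments: HR, Legal, Marketing. Among those, Legal has the highest headcount (≈ 225).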